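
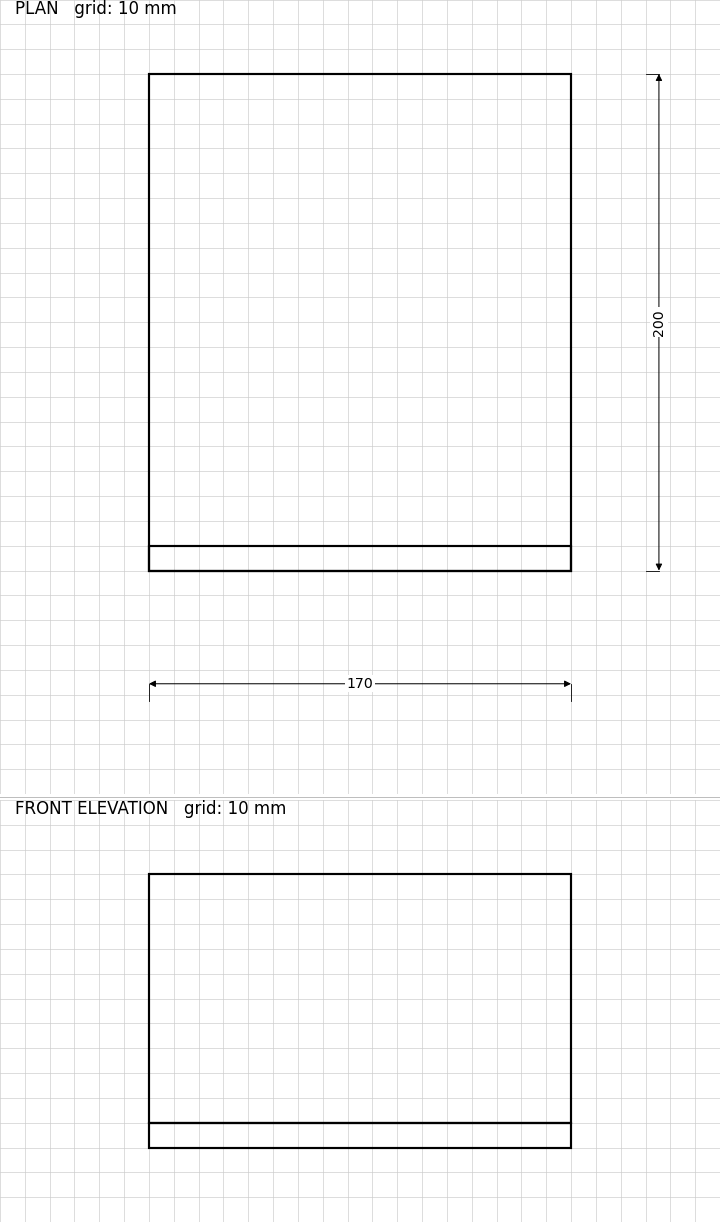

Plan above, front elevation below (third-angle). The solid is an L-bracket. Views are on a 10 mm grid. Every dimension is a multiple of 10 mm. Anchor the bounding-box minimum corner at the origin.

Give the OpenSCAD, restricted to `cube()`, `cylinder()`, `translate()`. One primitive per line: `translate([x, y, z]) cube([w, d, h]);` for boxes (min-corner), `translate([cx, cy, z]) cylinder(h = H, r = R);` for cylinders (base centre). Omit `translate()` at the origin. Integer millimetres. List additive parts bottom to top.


cube([170, 200, 10]);
translate([0, 0, 10]) cube([170, 10, 100]);


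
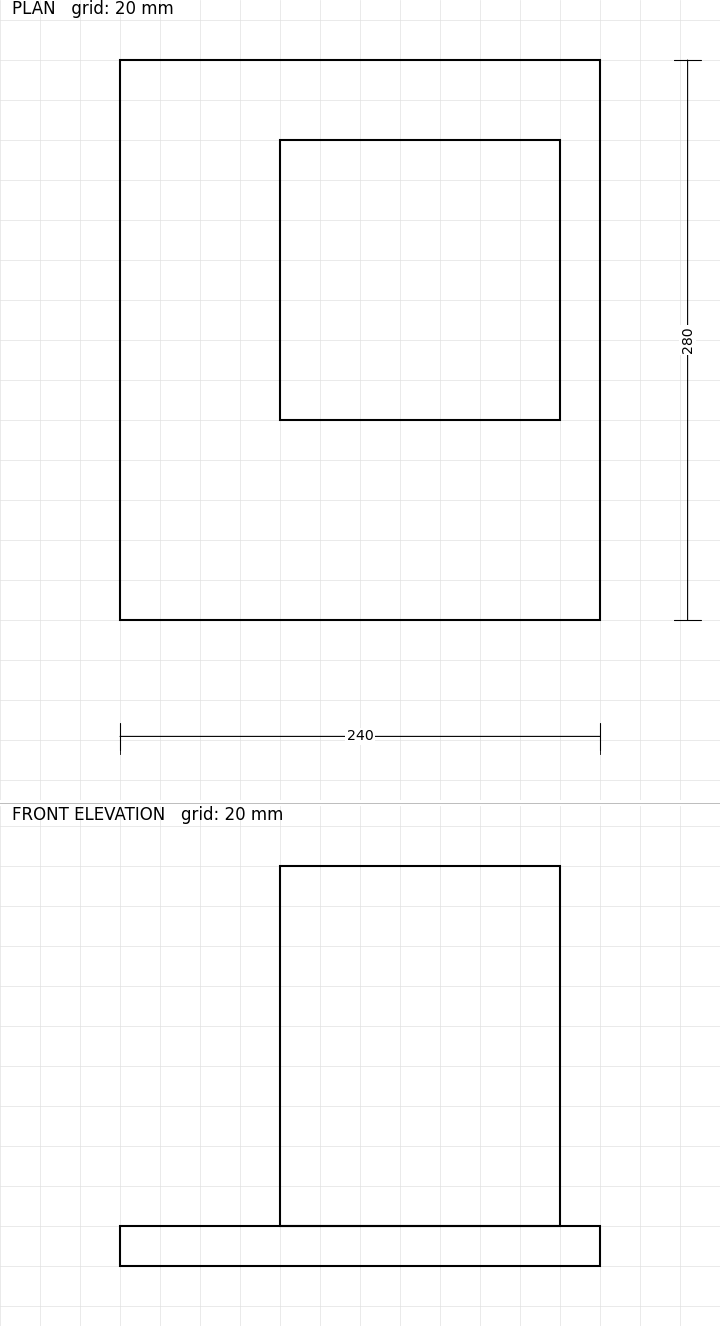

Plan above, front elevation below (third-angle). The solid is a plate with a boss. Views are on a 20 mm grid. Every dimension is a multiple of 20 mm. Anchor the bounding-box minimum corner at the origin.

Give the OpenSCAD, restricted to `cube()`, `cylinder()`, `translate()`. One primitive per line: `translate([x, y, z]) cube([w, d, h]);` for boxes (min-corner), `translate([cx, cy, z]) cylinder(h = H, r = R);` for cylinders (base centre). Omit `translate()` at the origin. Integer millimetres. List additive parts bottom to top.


cube([240, 280, 20]);
translate([80, 100, 20]) cube([140, 140, 180]);


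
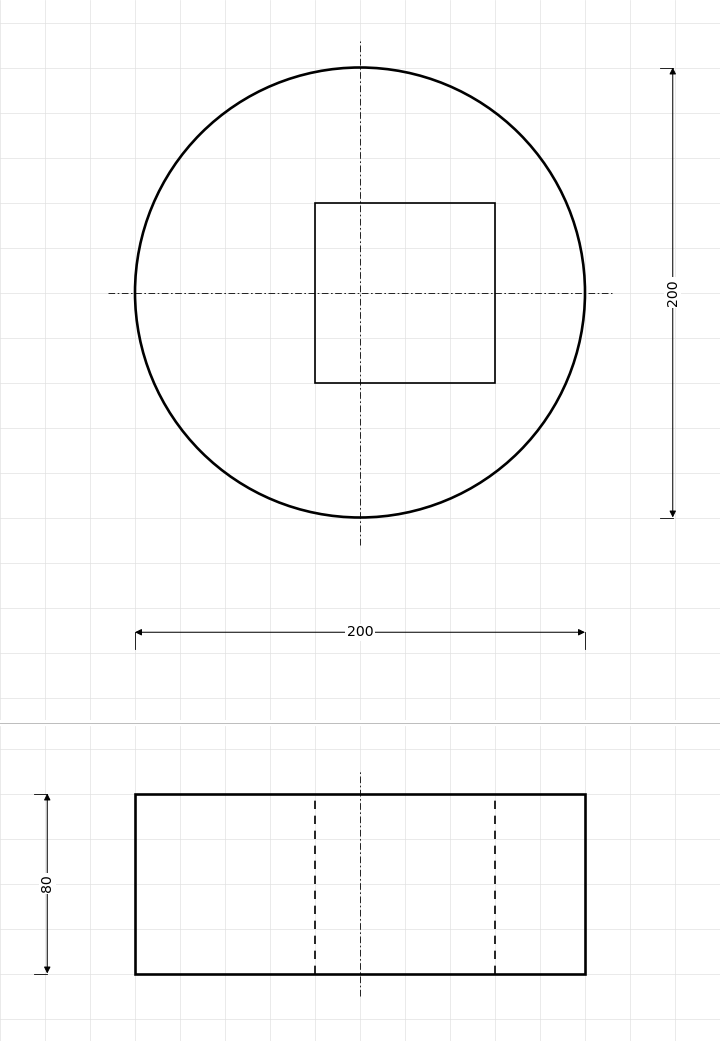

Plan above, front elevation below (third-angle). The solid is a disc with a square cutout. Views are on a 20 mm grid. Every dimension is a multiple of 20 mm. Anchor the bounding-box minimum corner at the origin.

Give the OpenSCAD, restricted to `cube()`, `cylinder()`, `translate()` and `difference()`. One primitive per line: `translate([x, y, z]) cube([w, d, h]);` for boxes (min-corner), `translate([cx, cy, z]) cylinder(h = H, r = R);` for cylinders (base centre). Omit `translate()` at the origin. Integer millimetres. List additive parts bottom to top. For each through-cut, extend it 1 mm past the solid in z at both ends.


difference() {
  translate([100, 100, 0]) cylinder(h = 80, r = 100);
  translate([80, 60, -1]) cube([80, 80, 82]);
}


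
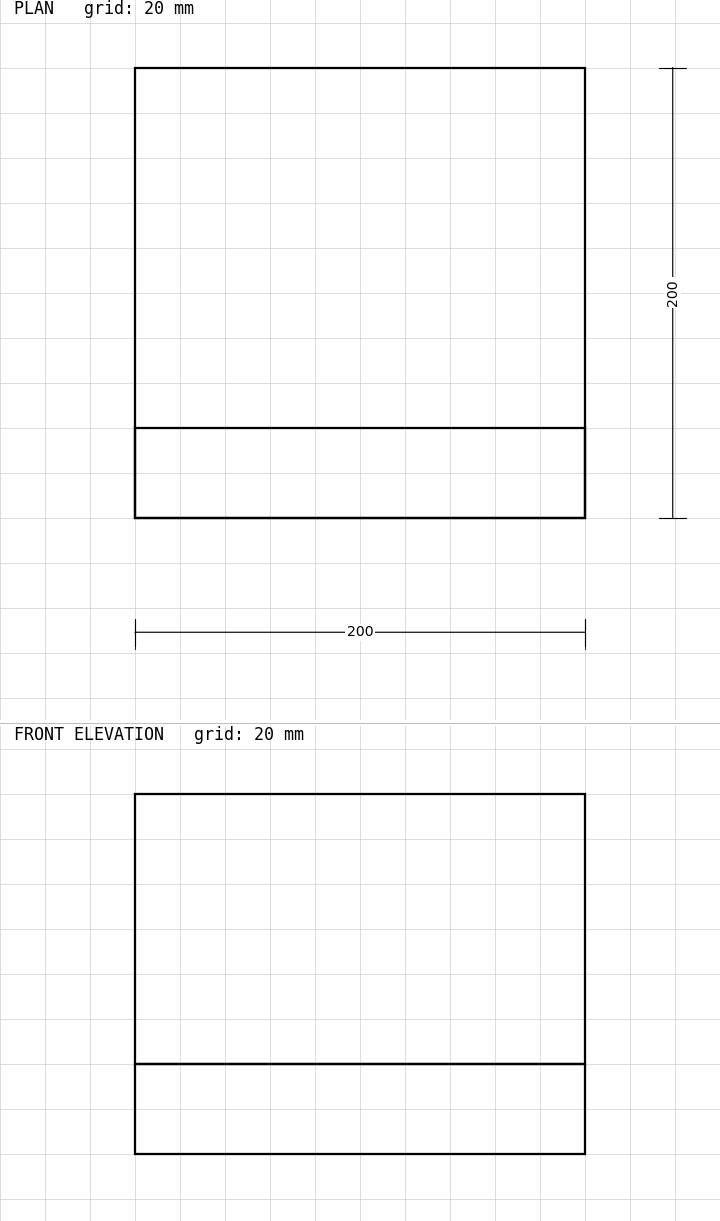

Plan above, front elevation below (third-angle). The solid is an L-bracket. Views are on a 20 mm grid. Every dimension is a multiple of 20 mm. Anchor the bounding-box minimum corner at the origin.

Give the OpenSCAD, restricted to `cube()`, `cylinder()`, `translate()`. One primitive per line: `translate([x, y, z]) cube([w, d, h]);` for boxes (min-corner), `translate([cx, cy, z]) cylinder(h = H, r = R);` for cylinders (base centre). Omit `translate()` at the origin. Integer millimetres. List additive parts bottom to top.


cube([200, 200, 40]);
translate([0, 0, 40]) cube([200, 40, 120]);


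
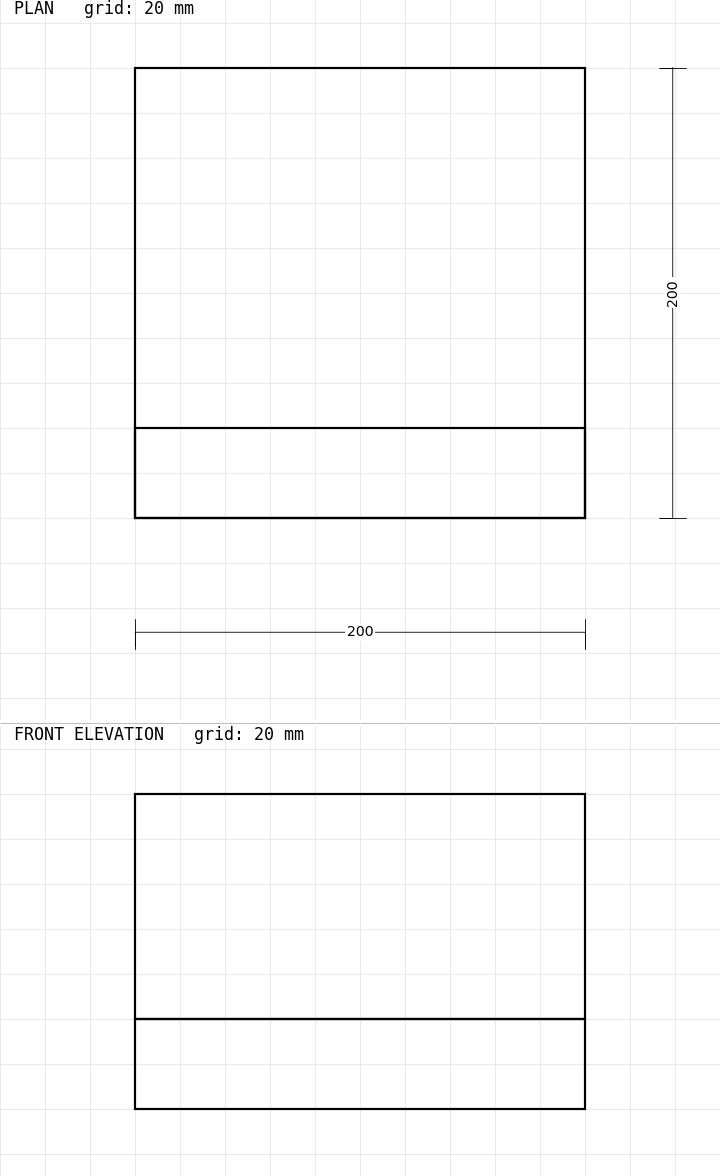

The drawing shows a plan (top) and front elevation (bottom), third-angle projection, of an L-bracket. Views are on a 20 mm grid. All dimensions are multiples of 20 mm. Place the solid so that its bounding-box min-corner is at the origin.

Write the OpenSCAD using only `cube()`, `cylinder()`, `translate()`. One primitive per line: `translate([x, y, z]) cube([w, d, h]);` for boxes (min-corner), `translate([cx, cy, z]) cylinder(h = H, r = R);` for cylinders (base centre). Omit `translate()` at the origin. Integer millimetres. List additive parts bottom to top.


cube([200, 200, 40]);
translate([0, 0, 40]) cube([200, 40, 100]);


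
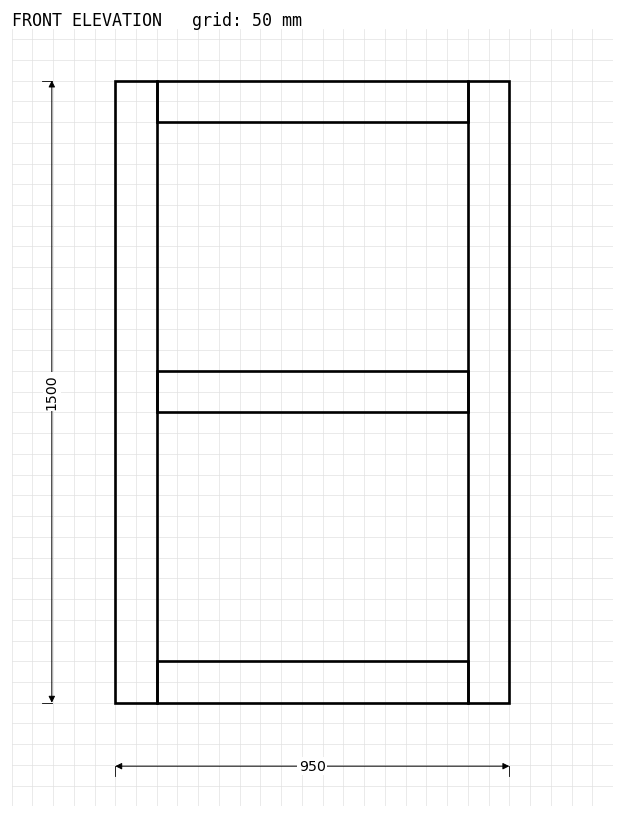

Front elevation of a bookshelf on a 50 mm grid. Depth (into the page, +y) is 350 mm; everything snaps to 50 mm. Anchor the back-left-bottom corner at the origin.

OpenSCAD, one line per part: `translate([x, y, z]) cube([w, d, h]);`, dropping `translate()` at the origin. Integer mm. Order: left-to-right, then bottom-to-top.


cube([100, 350, 1500]);
translate([100, 0, 0]) cube([750, 350, 100]);
translate([100, 0, 700]) cube([750, 350, 100]);
translate([100, 0, 1400]) cube([750, 350, 100]);
translate([850, 0, 0]) cube([100, 350, 1500]);


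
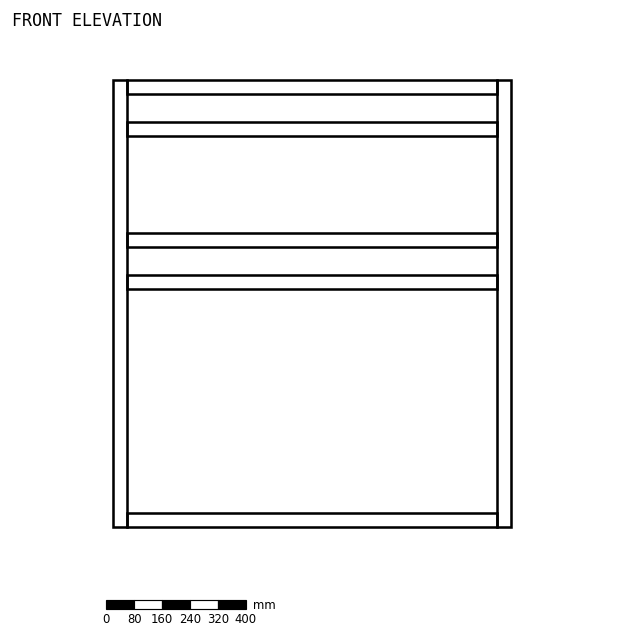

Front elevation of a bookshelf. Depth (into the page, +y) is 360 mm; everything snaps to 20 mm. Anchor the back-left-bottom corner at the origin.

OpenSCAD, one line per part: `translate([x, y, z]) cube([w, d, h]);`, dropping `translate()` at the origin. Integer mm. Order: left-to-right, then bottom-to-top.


cube([40, 360, 1280]);
translate([40, 0, 0]) cube([1060, 360, 40]);
translate([40, 0, 680]) cube([1060, 360, 40]);
translate([40, 0, 800]) cube([1060, 360, 40]);
translate([40, 0, 1120]) cube([1060, 360, 40]);
translate([40, 0, 1240]) cube([1060, 360, 40]);
translate([1100, 0, 0]) cube([40, 360, 1280]);


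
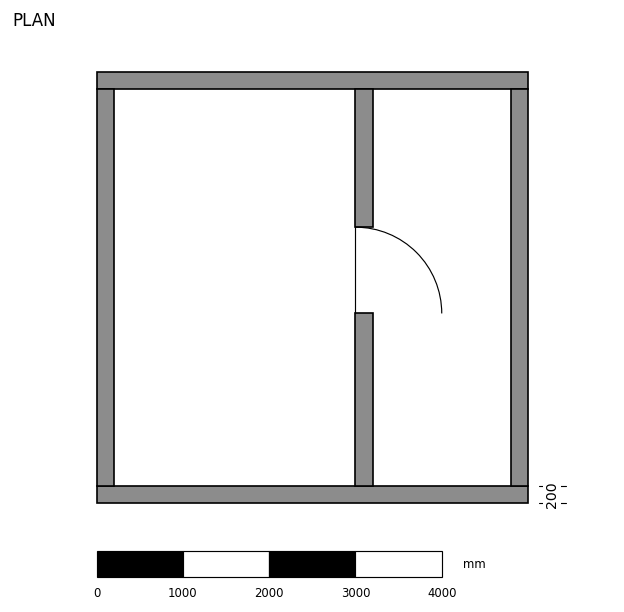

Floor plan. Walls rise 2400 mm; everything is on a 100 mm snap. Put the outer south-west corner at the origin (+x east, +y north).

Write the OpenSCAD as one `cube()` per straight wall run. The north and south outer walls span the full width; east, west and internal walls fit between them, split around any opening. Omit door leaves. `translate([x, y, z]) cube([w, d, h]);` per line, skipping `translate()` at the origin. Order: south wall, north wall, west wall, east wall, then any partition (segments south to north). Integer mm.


cube([5000, 200, 2400]);
translate([0, 4800, 0]) cube([5000, 200, 2400]);
translate([0, 200, 0]) cube([200, 4600, 2400]);
translate([4800, 200, 0]) cube([200, 4600, 2400]);
translate([3000, 200, 0]) cube([200, 2000, 2400]);
translate([3000, 3200, 0]) cube([200, 1600, 2400]);


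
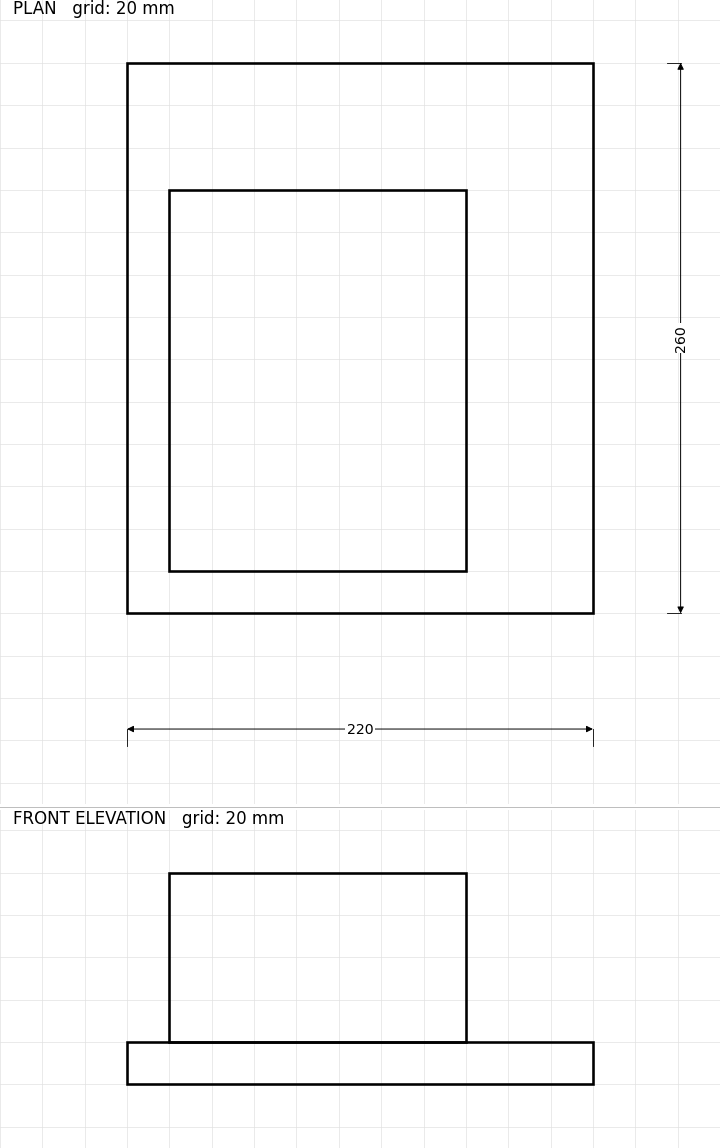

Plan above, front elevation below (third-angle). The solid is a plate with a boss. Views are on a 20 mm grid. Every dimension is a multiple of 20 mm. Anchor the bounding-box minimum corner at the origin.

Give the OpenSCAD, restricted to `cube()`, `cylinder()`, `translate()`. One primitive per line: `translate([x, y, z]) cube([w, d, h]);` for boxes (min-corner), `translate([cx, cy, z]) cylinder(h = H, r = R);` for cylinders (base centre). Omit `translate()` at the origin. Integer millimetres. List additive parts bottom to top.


cube([220, 260, 20]);
translate([20, 20, 20]) cube([140, 180, 80]);


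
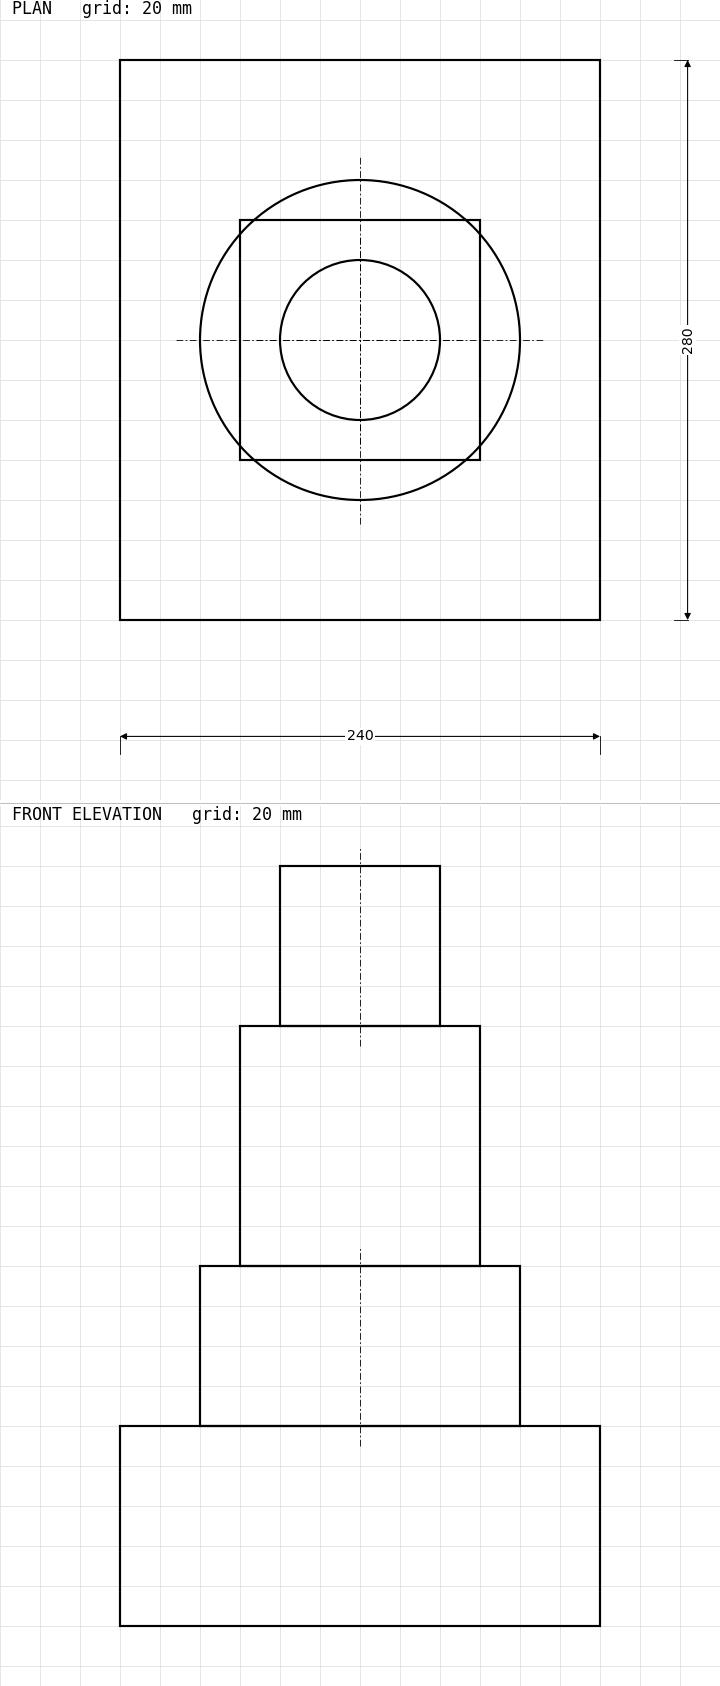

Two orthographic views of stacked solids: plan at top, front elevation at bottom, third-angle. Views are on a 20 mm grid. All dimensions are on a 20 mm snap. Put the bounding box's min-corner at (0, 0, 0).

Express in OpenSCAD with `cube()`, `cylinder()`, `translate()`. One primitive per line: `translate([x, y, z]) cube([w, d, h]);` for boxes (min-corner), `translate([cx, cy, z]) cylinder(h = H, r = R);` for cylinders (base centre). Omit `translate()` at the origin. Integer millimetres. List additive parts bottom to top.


cube([240, 280, 100]);
translate([120, 140, 100]) cylinder(h = 80, r = 80);
translate([60, 80, 180]) cube([120, 120, 120]);
translate([120, 140, 300]) cylinder(h = 80, r = 40);


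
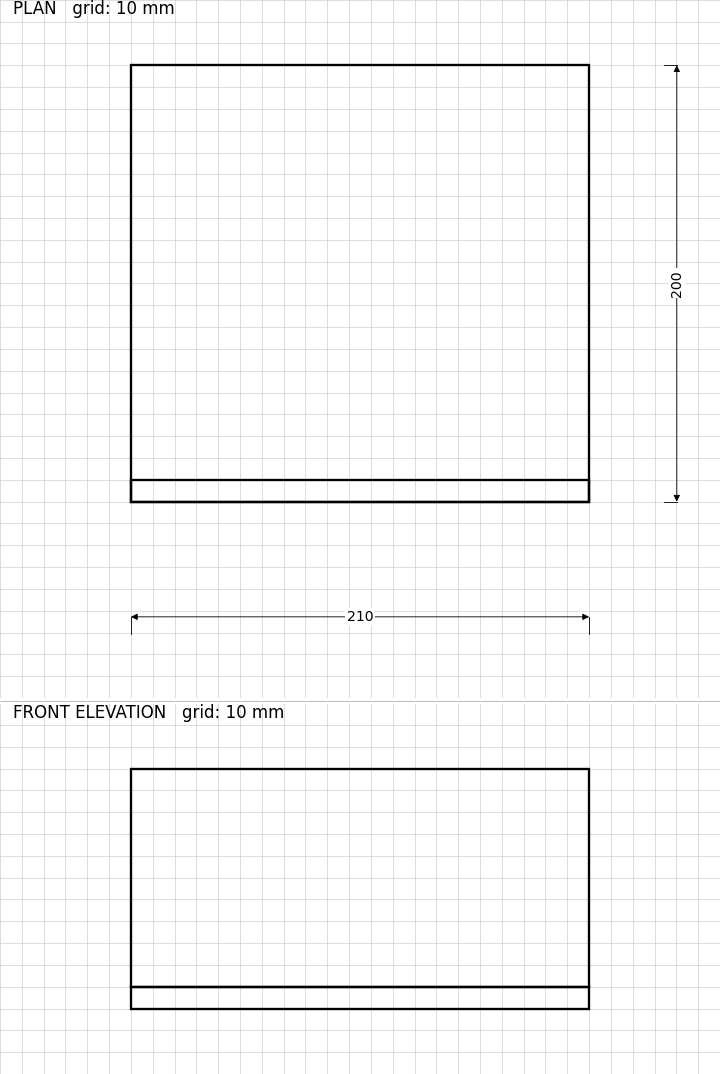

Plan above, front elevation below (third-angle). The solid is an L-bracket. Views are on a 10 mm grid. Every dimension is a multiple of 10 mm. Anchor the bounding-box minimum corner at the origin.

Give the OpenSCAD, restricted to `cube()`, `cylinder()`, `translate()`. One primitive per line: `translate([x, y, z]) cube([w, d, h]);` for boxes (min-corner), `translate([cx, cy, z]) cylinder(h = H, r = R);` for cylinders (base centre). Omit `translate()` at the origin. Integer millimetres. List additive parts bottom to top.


cube([210, 200, 10]);
translate([0, 0, 10]) cube([210, 10, 100]);


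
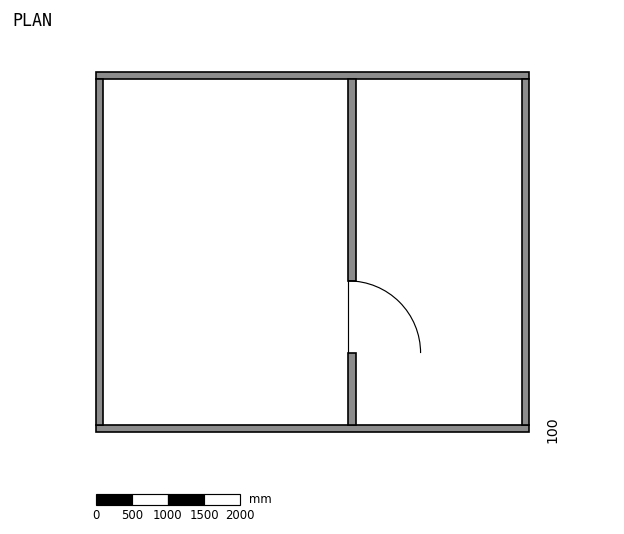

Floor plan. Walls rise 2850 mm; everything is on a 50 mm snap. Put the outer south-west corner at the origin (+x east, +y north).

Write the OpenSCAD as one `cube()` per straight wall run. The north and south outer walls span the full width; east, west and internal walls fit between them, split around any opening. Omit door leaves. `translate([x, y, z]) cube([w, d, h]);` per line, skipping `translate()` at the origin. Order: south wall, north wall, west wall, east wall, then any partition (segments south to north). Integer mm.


cube([6000, 100, 2850]);
translate([0, 4900, 0]) cube([6000, 100, 2850]);
translate([0, 100, 0]) cube([100, 4800, 2850]);
translate([5900, 100, 0]) cube([100, 4800, 2850]);
translate([3500, 100, 0]) cube([100, 1000, 2850]);
translate([3500, 2100, 0]) cube([100, 2800, 2850]);


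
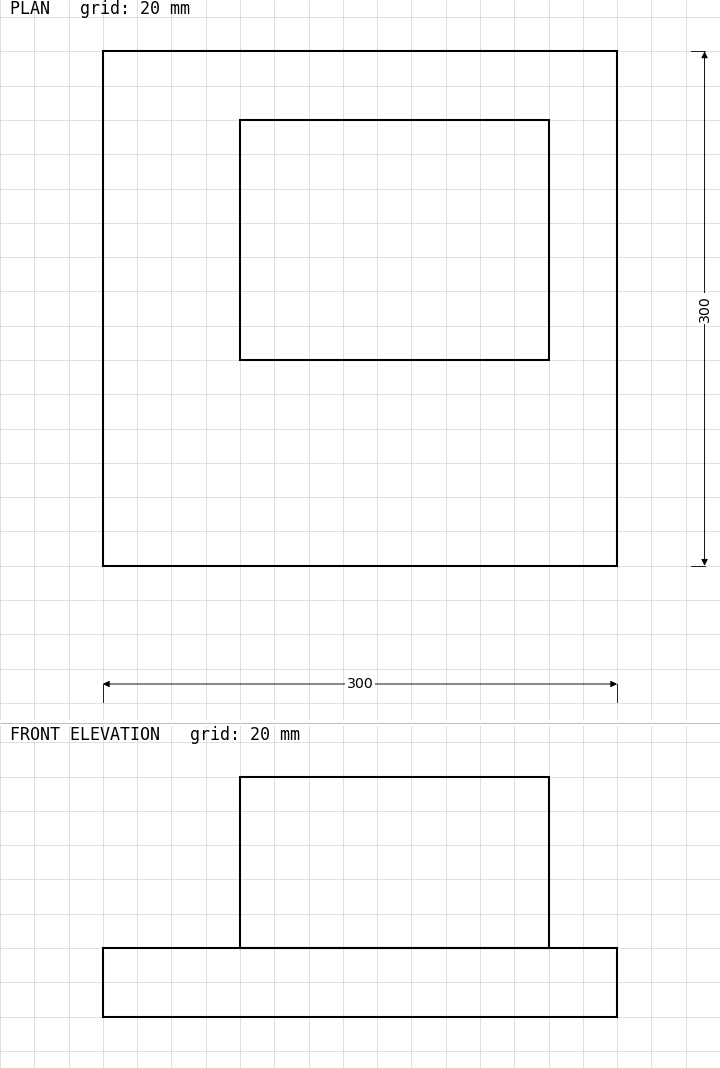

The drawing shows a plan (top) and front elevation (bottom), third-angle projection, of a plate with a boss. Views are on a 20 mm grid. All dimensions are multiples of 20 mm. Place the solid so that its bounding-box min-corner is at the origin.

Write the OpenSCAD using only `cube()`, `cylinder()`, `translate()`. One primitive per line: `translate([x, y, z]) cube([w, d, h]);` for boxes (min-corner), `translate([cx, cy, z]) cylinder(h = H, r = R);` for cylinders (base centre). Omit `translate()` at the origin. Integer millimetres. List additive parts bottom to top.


cube([300, 300, 40]);
translate([80, 120, 40]) cube([180, 140, 100]);


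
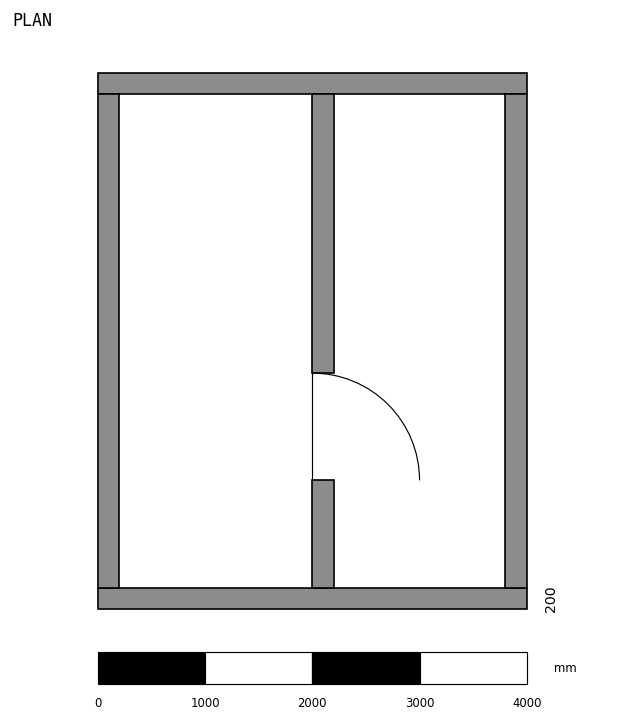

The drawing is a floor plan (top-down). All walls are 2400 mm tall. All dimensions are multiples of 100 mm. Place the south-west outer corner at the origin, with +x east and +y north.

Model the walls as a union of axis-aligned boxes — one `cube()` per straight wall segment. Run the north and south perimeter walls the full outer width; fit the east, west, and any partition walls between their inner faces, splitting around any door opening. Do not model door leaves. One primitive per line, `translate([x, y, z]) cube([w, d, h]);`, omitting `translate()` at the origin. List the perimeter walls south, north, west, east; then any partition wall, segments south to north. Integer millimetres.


cube([4000, 200, 2400]);
translate([0, 4800, 0]) cube([4000, 200, 2400]);
translate([0, 200, 0]) cube([200, 4600, 2400]);
translate([3800, 200, 0]) cube([200, 4600, 2400]);
translate([2000, 200, 0]) cube([200, 1000, 2400]);
translate([2000, 2200, 0]) cube([200, 2600, 2400]);


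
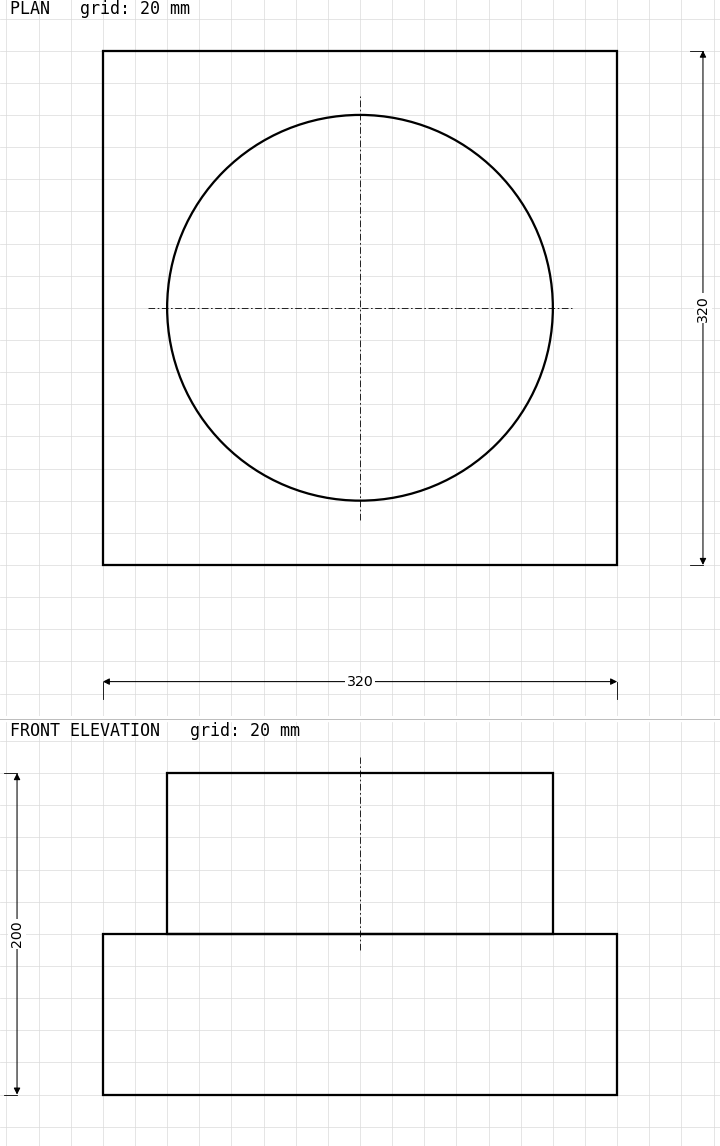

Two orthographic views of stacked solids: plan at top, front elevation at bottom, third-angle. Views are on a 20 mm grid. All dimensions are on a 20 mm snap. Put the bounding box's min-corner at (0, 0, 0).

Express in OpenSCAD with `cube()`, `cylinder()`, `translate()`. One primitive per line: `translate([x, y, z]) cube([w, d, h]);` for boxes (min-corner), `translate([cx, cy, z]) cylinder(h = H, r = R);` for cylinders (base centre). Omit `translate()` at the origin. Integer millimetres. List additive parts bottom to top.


cube([320, 320, 100]);
translate([160, 160, 100]) cylinder(h = 100, r = 120);


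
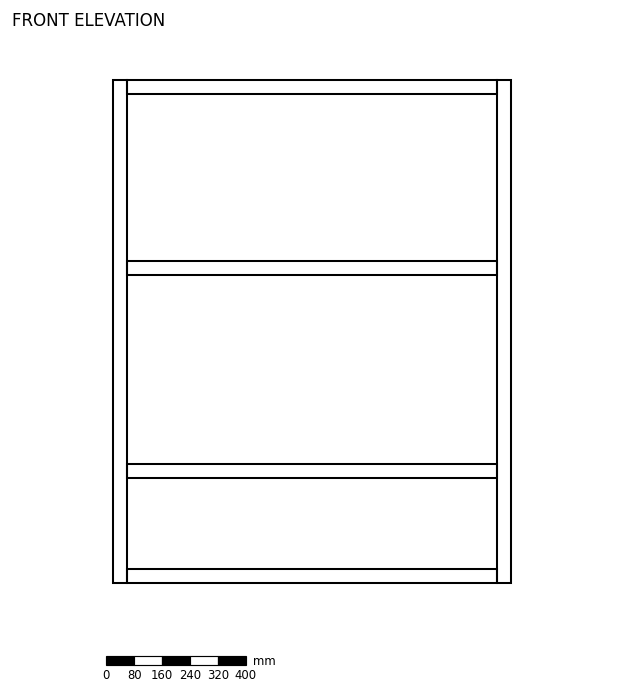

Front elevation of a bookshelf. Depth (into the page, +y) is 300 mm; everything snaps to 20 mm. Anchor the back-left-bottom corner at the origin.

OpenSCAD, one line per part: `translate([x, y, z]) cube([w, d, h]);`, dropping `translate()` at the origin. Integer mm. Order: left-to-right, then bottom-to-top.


cube([40, 300, 1440]);
translate([40, 0, 0]) cube([1060, 300, 40]);
translate([40, 0, 300]) cube([1060, 300, 40]);
translate([40, 0, 880]) cube([1060, 300, 40]);
translate([40, 0, 1400]) cube([1060, 300, 40]);
translate([1100, 0, 0]) cube([40, 300, 1440]);


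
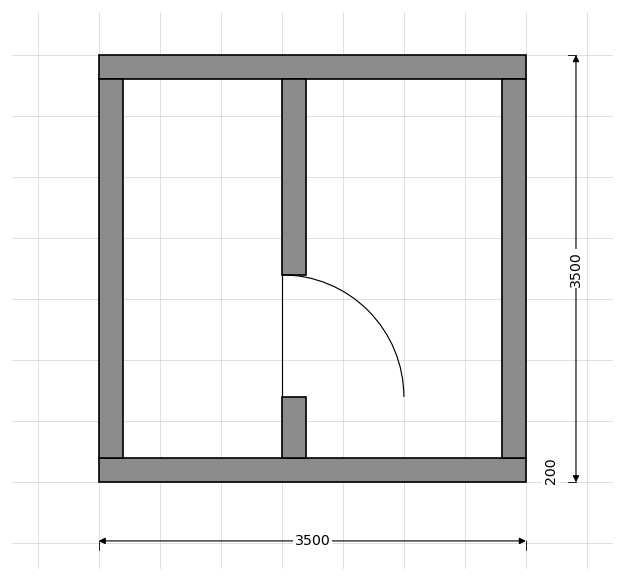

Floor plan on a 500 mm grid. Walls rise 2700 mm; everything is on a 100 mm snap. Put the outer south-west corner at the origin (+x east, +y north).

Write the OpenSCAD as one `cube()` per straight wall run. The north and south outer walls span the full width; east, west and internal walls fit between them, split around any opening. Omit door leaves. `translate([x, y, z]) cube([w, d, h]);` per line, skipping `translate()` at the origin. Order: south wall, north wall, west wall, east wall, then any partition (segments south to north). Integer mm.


cube([3500, 200, 2700]);
translate([0, 3300, 0]) cube([3500, 200, 2700]);
translate([0, 200, 0]) cube([200, 3100, 2700]);
translate([3300, 200, 0]) cube([200, 3100, 2700]);
translate([1500, 200, 0]) cube([200, 500, 2700]);
translate([1500, 1700, 0]) cube([200, 1600, 2700]);


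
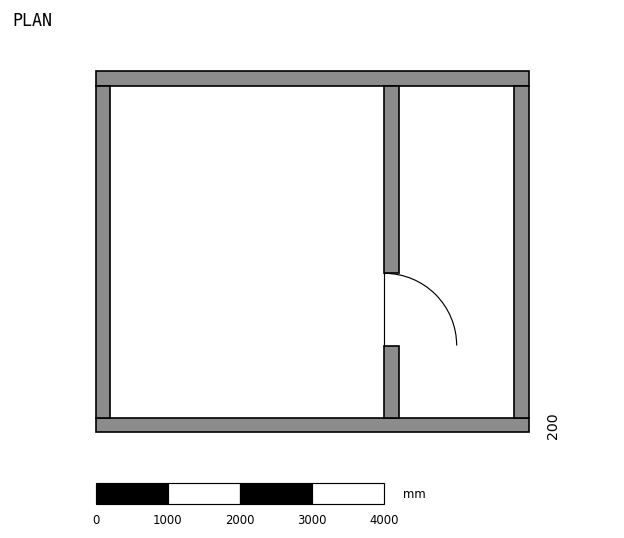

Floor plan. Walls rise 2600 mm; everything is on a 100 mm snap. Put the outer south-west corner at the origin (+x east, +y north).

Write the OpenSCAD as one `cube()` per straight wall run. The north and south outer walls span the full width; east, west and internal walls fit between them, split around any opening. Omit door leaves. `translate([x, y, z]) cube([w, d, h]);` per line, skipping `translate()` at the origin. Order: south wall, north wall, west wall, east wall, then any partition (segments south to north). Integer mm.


cube([6000, 200, 2600]);
translate([0, 4800, 0]) cube([6000, 200, 2600]);
translate([0, 200, 0]) cube([200, 4600, 2600]);
translate([5800, 200, 0]) cube([200, 4600, 2600]);
translate([4000, 200, 0]) cube([200, 1000, 2600]);
translate([4000, 2200, 0]) cube([200, 2600, 2600]);


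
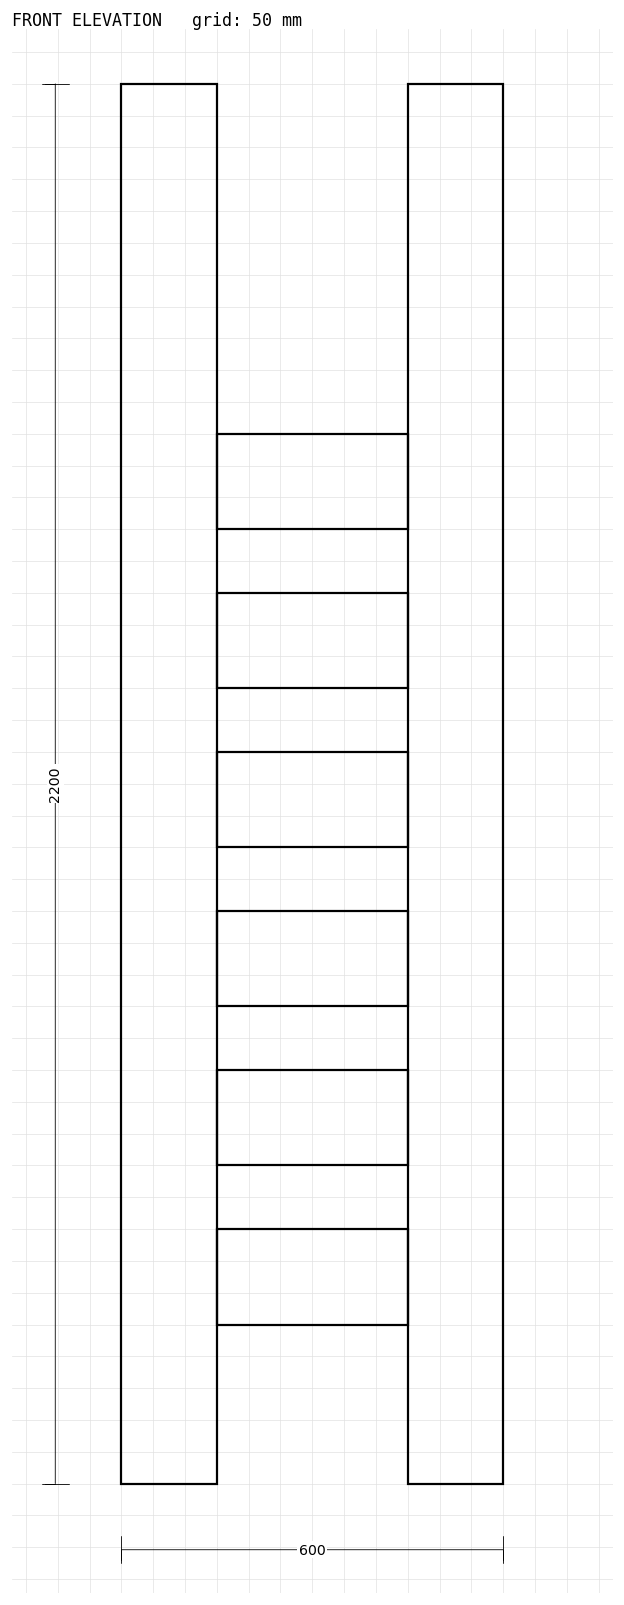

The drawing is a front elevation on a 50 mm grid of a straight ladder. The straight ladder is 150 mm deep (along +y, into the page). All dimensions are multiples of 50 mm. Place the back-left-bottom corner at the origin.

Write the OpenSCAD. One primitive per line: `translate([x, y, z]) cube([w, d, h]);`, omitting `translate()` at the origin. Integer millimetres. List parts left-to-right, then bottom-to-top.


cube([150, 150, 2200]);
translate([150, 0, 250]) cube([300, 150, 150]);
translate([150, 0, 500]) cube([300, 150, 150]);
translate([150, 0, 750]) cube([300, 150, 150]);
translate([150, 0, 1000]) cube([300, 150, 150]);
translate([150, 0, 1250]) cube([300, 150, 150]);
translate([150, 0, 1500]) cube([300, 150, 150]);
translate([450, 0, 0]) cube([150, 150, 2200]);


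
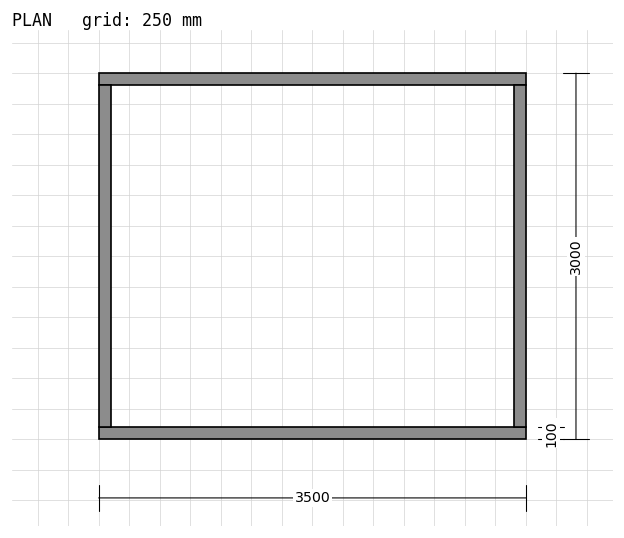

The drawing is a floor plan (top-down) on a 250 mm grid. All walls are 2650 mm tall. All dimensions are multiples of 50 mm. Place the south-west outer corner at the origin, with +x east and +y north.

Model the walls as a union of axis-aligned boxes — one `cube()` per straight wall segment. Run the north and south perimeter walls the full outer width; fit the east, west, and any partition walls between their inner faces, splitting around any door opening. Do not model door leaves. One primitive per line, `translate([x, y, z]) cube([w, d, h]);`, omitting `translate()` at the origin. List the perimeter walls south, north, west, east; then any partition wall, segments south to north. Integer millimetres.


cube([3500, 100, 2650]);
translate([0, 2900, 0]) cube([3500, 100, 2650]);
translate([0, 100, 0]) cube([100, 2800, 2650]);
translate([3400, 100, 0]) cube([100, 2800, 2650]);


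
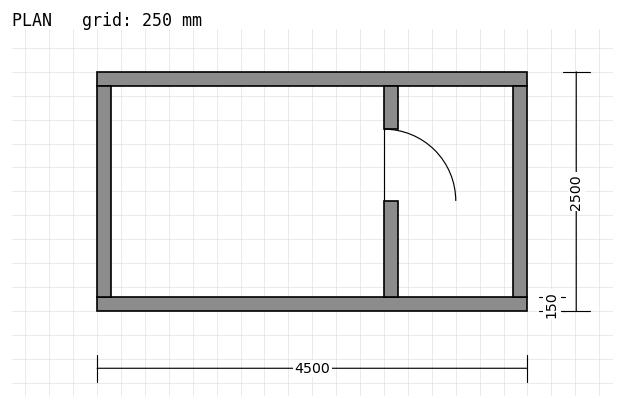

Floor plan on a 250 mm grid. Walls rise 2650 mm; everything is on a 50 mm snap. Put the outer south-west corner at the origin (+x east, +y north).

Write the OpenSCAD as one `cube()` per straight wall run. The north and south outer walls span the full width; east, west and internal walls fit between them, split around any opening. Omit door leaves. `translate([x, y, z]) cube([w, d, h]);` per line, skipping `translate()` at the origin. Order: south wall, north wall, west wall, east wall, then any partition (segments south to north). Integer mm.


cube([4500, 150, 2650]);
translate([0, 2350, 0]) cube([4500, 150, 2650]);
translate([0, 150, 0]) cube([150, 2200, 2650]);
translate([4350, 150, 0]) cube([150, 2200, 2650]);
translate([3000, 150, 0]) cube([150, 1000, 2650]);
translate([3000, 1900, 0]) cube([150, 450, 2650]);


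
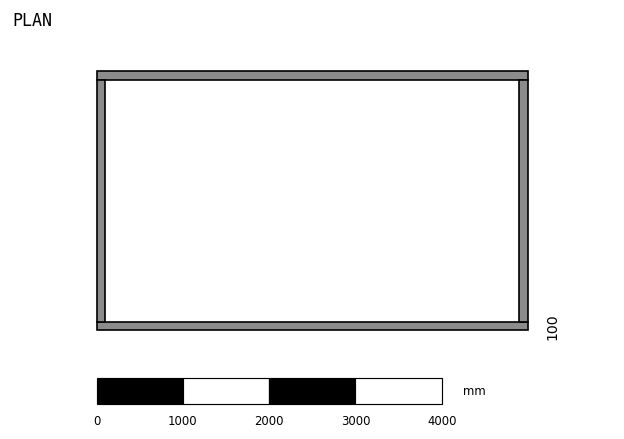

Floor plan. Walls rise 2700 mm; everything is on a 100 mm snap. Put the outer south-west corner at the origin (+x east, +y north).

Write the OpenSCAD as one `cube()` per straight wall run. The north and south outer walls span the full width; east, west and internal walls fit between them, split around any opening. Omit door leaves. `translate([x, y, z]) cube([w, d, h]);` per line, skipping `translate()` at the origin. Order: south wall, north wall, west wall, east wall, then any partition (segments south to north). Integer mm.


cube([5000, 100, 2700]);
translate([0, 2900, 0]) cube([5000, 100, 2700]);
translate([0, 100, 0]) cube([100, 2800, 2700]);
translate([4900, 100, 0]) cube([100, 2800, 2700]);


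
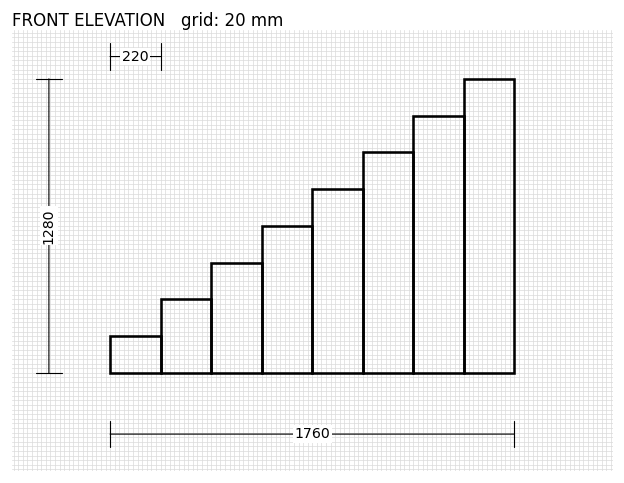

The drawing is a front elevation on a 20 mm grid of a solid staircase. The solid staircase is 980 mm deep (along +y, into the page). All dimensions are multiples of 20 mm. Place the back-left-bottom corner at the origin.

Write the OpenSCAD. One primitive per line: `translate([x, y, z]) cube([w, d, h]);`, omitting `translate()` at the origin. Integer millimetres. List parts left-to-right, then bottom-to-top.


cube([220, 980, 160]);
translate([220, 0, 0]) cube([220, 980, 320]);
translate([440, 0, 0]) cube([220, 980, 480]);
translate([660, 0, 0]) cube([220, 980, 640]);
translate([880, 0, 0]) cube([220, 980, 800]);
translate([1100, 0, 0]) cube([220, 980, 960]);
translate([1320, 0, 0]) cube([220, 980, 1120]);
translate([1540, 0, 0]) cube([220, 980, 1280]);


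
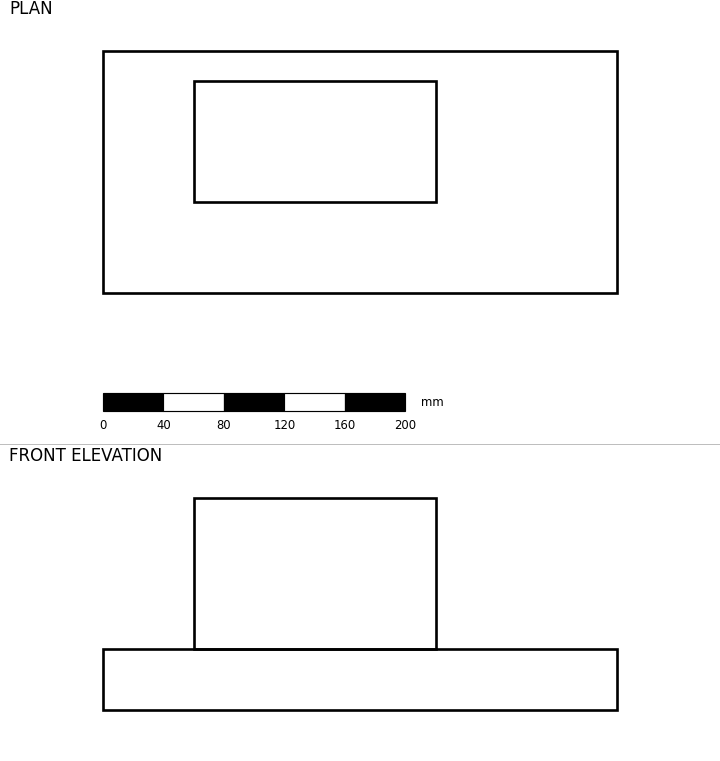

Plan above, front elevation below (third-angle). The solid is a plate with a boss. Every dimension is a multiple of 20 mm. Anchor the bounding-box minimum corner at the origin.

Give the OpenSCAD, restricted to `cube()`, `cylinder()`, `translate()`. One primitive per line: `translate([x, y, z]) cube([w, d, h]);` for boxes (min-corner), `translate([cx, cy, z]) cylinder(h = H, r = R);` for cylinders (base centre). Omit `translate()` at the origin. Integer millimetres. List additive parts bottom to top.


cube([340, 160, 40]);
translate([60, 60, 40]) cube([160, 80, 100]);


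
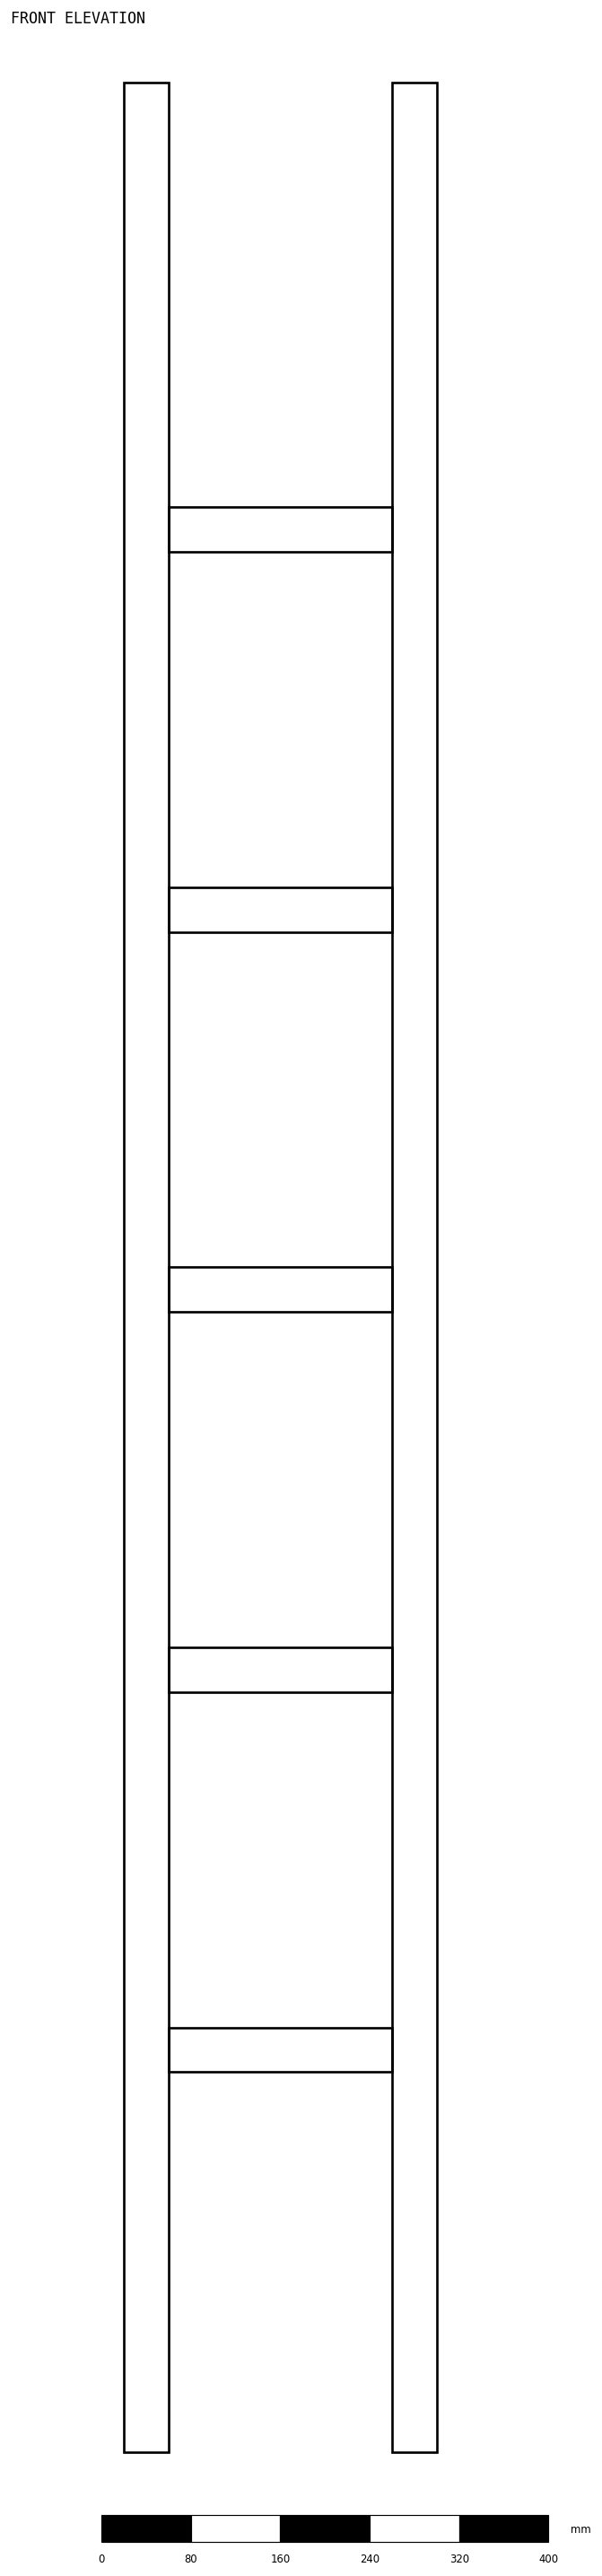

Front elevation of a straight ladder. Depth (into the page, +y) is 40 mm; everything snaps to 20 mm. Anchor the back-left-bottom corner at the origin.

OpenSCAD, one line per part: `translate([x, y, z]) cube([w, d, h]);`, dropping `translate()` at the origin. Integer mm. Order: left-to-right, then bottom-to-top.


cube([40, 40, 2120]);
translate([40, 0, 340]) cube([200, 40, 40]);
translate([40, 0, 680]) cube([200, 40, 40]);
translate([40, 0, 1020]) cube([200, 40, 40]);
translate([40, 0, 1360]) cube([200, 40, 40]);
translate([40, 0, 1700]) cube([200, 40, 40]);
translate([240, 0, 0]) cube([40, 40, 2120]);


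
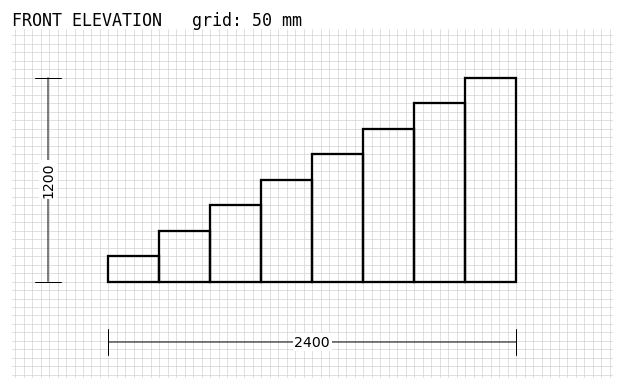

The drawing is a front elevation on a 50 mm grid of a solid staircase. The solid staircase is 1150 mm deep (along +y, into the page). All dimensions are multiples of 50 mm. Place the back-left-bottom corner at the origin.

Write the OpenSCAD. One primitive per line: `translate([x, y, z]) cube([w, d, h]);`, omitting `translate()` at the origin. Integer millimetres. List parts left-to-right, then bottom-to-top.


cube([300, 1150, 150]);
translate([300, 0, 0]) cube([300, 1150, 300]);
translate([600, 0, 0]) cube([300, 1150, 450]);
translate([900, 0, 0]) cube([300, 1150, 600]);
translate([1200, 0, 0]) cube([300, 1150, 750]);
translate([1500, 0, 0]) cube([300, 1150, 900]);
translate([1800, 0, 0]) cube([300, 1150, 1050]);
translate([2100, 0, 0]) cube([300, 1150, 1200]);


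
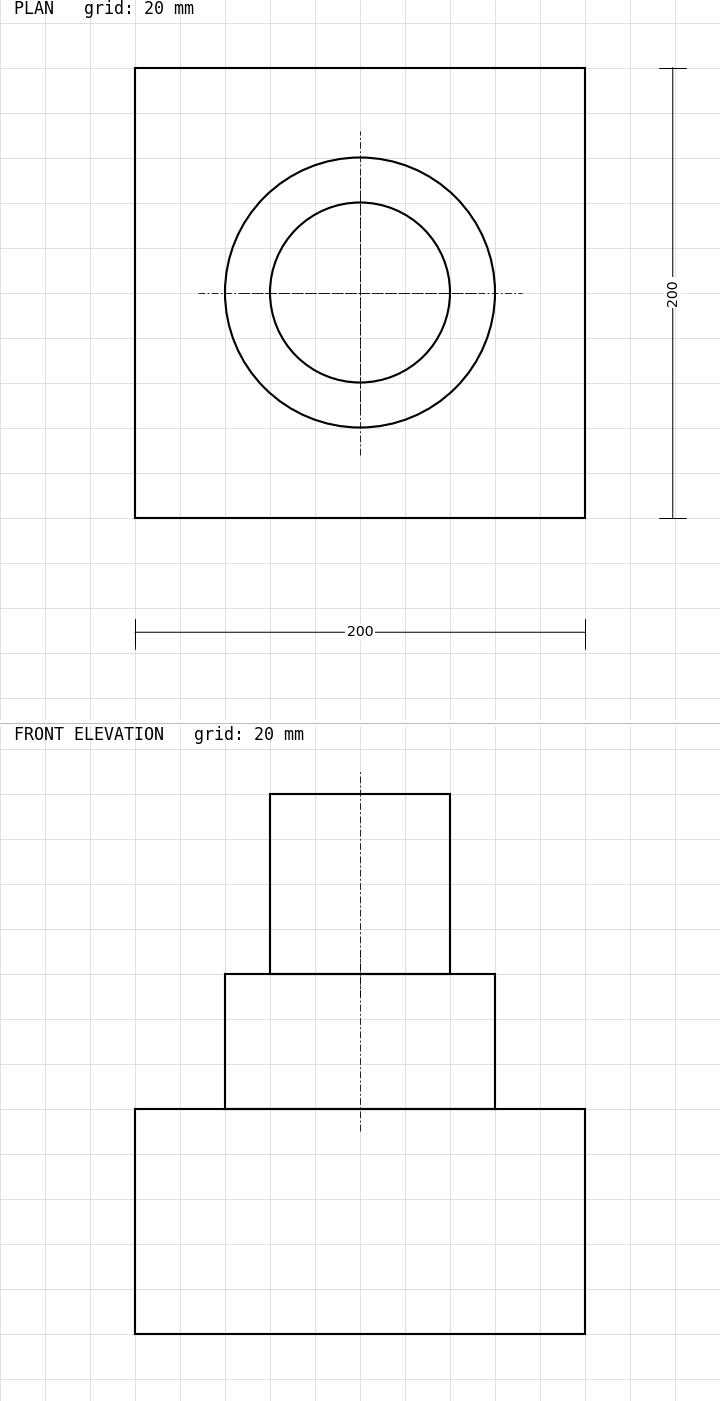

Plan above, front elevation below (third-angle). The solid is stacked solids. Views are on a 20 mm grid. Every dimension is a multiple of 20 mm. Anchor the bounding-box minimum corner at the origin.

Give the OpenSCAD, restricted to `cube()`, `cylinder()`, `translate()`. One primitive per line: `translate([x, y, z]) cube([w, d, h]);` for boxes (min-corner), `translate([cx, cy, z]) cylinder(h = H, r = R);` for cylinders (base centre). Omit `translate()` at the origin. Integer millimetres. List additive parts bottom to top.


cube([200, 200, 100]);
translate([100, 100, 100]) cylinder(h = 60, r = 60);
translate([100, 100, 160]) cylinder(h = 80, r = 40);


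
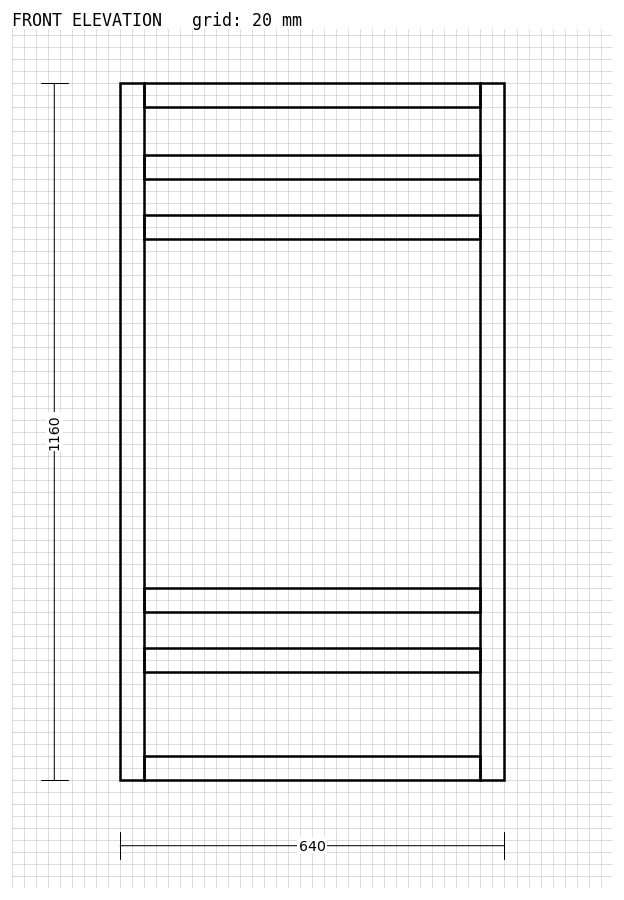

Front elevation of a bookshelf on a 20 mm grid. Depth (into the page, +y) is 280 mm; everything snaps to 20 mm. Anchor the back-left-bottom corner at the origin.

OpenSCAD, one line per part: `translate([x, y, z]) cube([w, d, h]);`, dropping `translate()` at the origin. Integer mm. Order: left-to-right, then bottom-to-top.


cube([40, 280, 1160]);
translate([40, 0, 0]) cube([560, 280, 40]);
translate([40, 0, 180]) cube([560, 280, 40]);
translate([40, 0, 280]) cube([560, 280, 40]);
translate([40, 0, 900]) cube([560, 280, 40]);
translate([40, 0, 1000]) cube([560, 280, 40]);
translate([40, 0, 1120]) cube([560, 280, 40]);
translate([600, 0, 0]) cube([40, 280, 1160]);


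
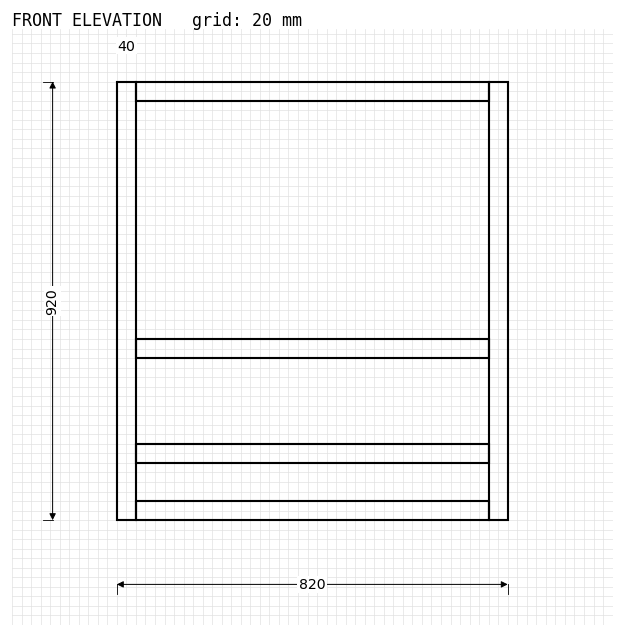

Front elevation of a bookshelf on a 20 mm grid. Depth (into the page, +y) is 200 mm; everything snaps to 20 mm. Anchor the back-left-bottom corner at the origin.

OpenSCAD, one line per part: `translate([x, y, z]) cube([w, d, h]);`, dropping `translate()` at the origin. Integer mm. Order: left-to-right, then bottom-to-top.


cube([40, 200, 920]);
translate([40, 0, 0]) cube([740, 200, 40]);
translate([40, 0, 120]) cube([740, 200, 40]);
translate([40, 0, 340]) cube([740, 200, 40]);
translate([40, 0, 880]) cube([740, 200, 40]);
translate([780, 0, 0]) cube([40, 200, 920]);


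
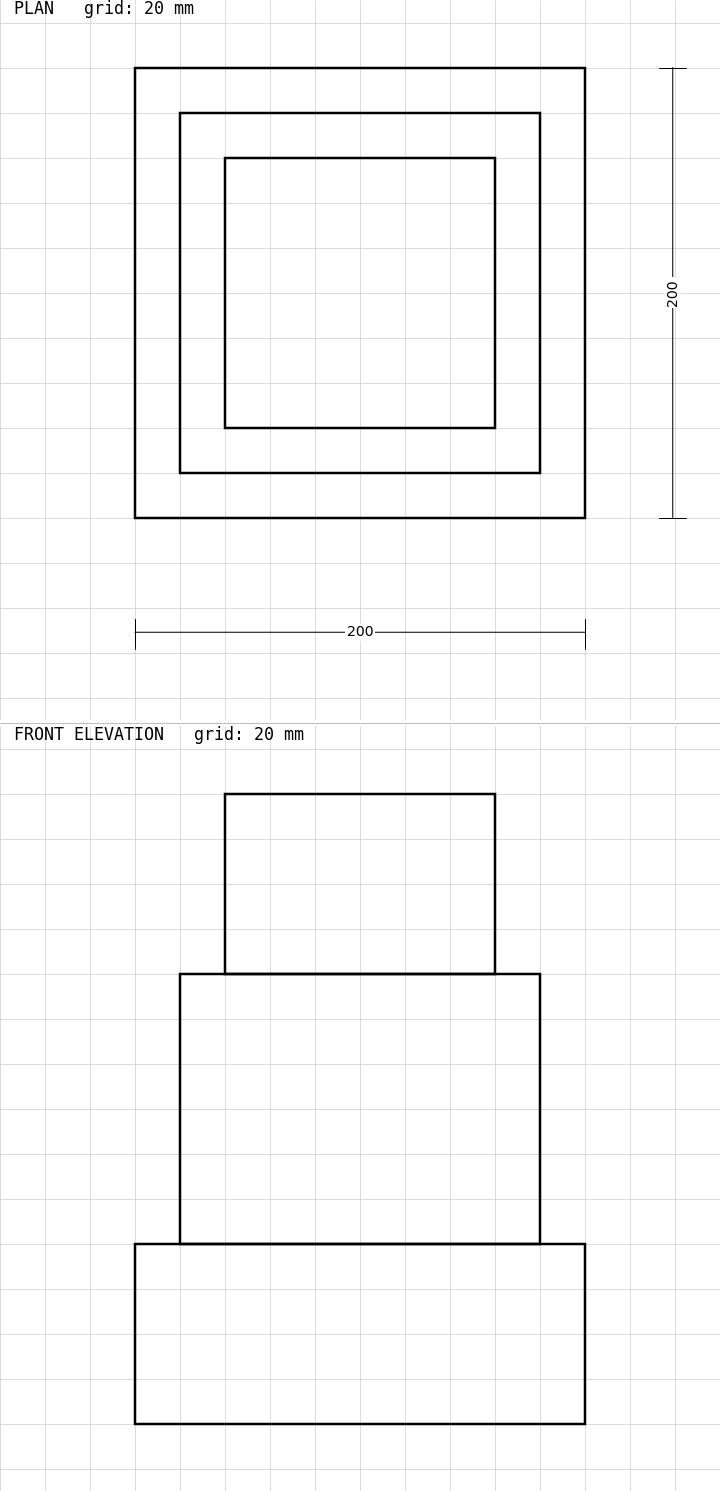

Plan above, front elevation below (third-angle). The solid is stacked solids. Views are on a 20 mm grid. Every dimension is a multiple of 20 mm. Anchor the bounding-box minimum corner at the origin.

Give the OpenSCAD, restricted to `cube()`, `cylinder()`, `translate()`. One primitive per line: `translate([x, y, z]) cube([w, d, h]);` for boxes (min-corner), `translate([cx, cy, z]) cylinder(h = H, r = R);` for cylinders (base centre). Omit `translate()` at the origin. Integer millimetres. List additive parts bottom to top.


cube([200, 200, 80]);
translate([20, 20, 80]) cube([160, 160, 120]);
translate([40, 40, 200]) cube([120, 120, 80]);


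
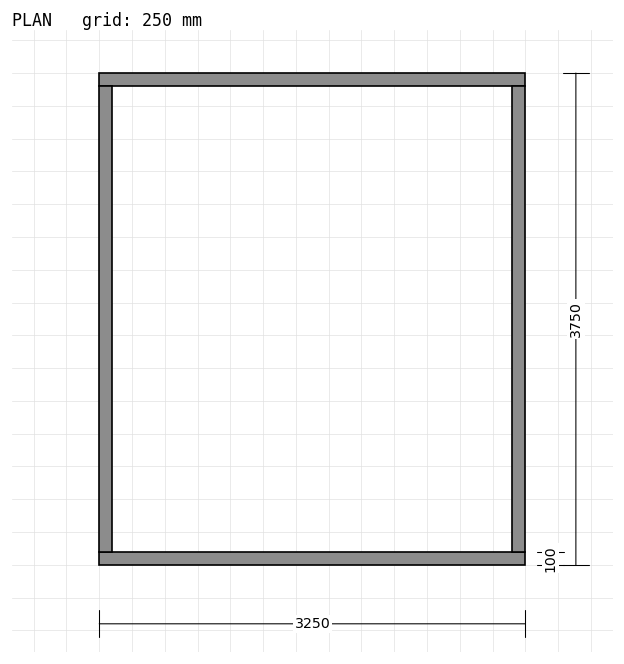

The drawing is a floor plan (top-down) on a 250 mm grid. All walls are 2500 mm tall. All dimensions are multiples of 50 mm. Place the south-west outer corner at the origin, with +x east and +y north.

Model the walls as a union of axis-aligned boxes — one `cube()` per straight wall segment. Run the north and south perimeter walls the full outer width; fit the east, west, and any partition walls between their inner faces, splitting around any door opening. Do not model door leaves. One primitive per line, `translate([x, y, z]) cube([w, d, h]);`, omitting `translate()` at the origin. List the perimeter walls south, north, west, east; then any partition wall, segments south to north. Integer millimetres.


cube([3250, 100, 2500]);
translate([0, 3650, 0]) cube([3250, 100, 2500]);
translate([0, 100, 0]) cube([100, 3550, 2500]);
translate([3150, 100, 0]) cube([100, 3550, 2500]);


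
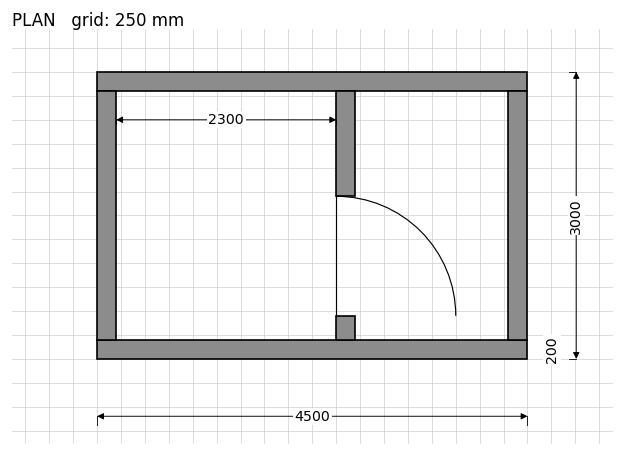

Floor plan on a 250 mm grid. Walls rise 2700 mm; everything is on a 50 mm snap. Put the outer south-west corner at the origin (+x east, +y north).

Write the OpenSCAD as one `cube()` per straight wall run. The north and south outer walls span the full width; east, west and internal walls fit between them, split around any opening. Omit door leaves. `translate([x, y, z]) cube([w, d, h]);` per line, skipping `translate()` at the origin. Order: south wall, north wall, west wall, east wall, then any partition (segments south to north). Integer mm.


cube([4500, 200, 2700]);
translate([0, 2800, 0]) cube([4500, 200, 2700]);
translate([0, 200, 0]) cube([200, 2600, 2700]);
translate([4300, 200, 0]) cube([200, 2600, 2700]);
translate([2500, 200, 0]) cube([200, 250, 2700]);
translate([2500, 1700, 0]) cube([200, 1100, 2700]);


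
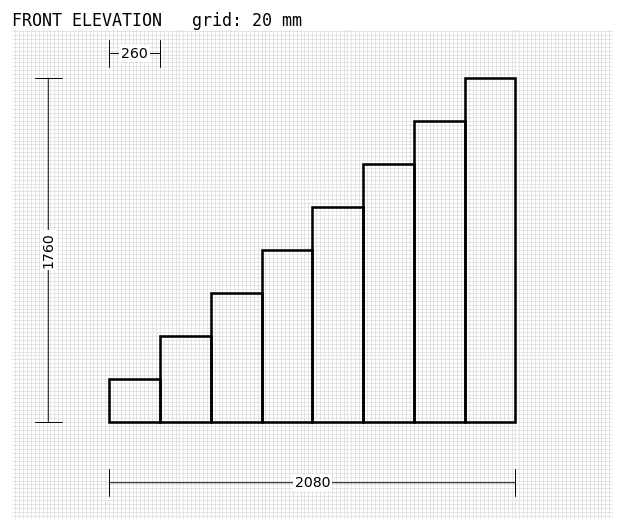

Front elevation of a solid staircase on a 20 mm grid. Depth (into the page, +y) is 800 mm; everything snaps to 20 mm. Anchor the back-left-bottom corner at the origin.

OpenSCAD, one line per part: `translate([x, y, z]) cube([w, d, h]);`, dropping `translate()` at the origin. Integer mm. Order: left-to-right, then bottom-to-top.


cube([260, 800, 220]);
translate([260, 0, 0]) cube([260, 800, 440]);
translate([520, 0, 0]) cube([260, 800, 660]);
translate([780, 0, 0]) cube([260, 800, 880]);
translate([1040, 0, 0]) cube([260, 800, 1100]);
translate([1300, 0, 0]) cube([260, 800, 1320]);
translate([1560, 0, 0]) cube([260, 800, 1540]);
translate([1820, 0, 0]) cube([260, 800, 1760]);


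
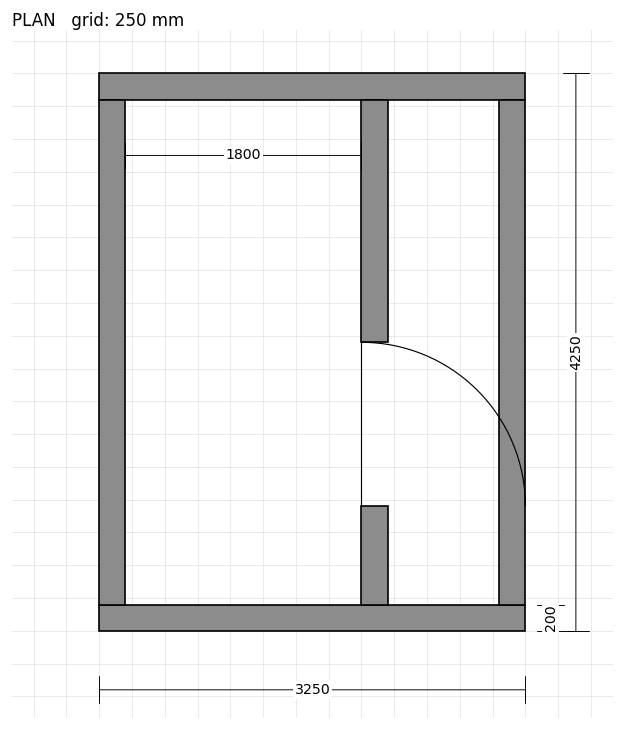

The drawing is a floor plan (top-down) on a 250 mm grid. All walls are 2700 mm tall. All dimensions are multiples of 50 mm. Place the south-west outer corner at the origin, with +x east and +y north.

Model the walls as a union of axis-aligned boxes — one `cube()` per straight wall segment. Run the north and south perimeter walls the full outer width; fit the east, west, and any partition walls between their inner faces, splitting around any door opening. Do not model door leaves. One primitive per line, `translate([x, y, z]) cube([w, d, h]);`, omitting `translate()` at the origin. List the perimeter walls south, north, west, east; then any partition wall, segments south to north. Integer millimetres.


cube([3250, 200, 2700]);
translate([0, 4050, 0]) cube([3250, 200, 2700]);
translate([0, 200, 0]) cube([200, 3850, 2700]);
translate([3050, 200, 0]) cube([200, 3850, 2700]);
translate([2000, 200, 0]) cube([200, 750, 2700]);
translate([2000, 2200, 0]) cube([200, 1850, 2700]);


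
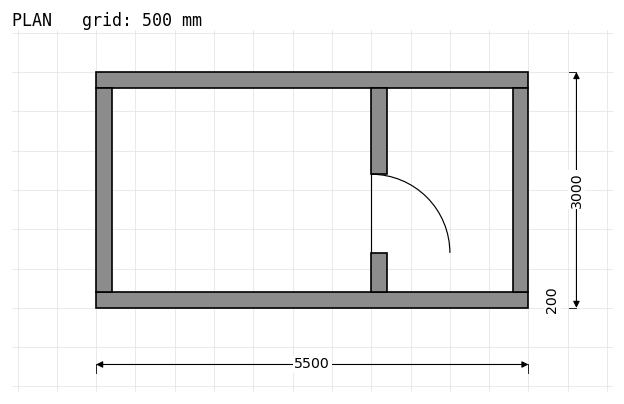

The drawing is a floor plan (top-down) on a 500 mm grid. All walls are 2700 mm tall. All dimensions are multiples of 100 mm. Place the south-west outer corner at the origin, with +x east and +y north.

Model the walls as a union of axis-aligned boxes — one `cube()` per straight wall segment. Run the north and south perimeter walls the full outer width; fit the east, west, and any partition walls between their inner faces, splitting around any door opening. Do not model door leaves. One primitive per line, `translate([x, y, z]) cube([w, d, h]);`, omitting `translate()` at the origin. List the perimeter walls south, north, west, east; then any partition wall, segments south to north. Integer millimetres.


cube([5500, 200, 2700]);
translate([0, 2800, 0]) cube([5500, 200, 2700]);
translate([0, 200, 0]) cube([200, 2600, 2700]);
translate([5300, 200, 0]) cube([200, 2600, 2700]);
translate([3500, 200, 0]) cube([200, 500, 2700]);
translate([3500, 1700, 0]) cube([200, 1100, 2700]);


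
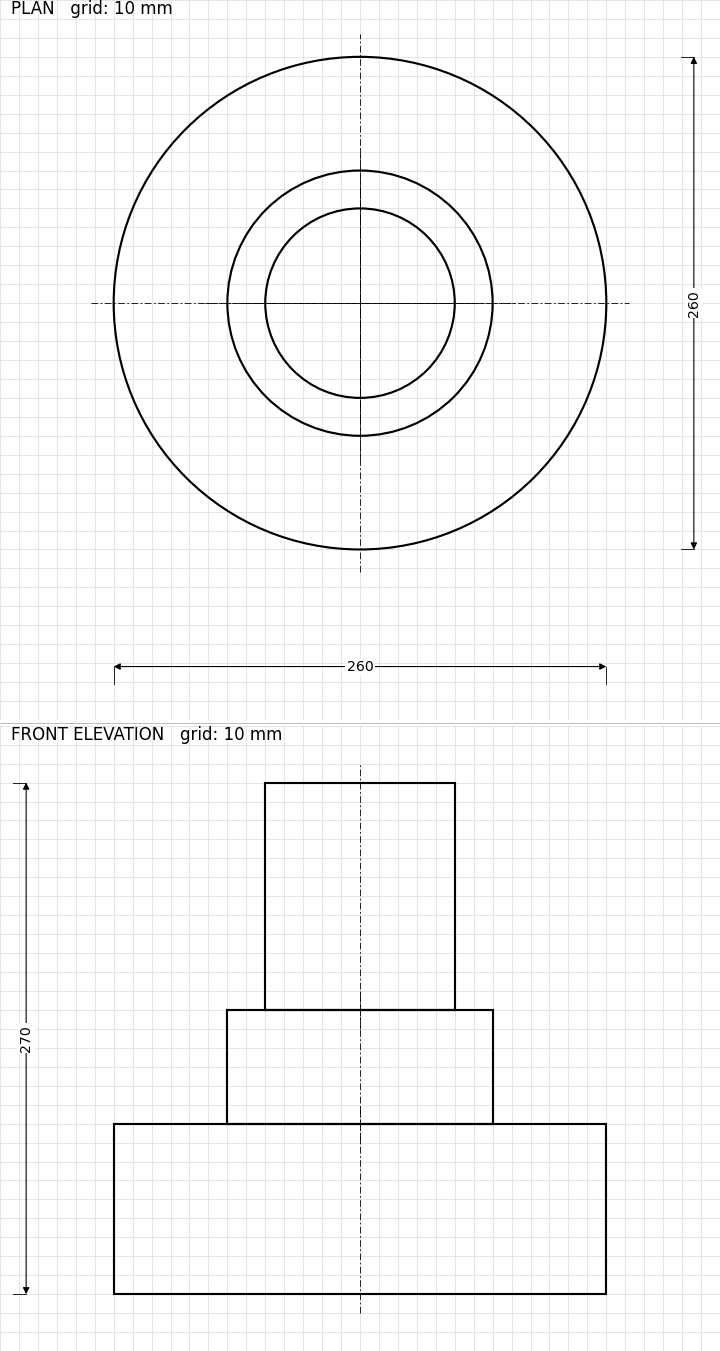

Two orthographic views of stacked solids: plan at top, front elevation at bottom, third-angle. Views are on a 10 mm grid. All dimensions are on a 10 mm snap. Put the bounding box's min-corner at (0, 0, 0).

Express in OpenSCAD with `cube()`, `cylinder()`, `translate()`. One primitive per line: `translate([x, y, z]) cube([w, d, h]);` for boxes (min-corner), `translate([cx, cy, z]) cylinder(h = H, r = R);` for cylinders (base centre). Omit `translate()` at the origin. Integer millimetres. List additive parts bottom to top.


translate([130, 130, 0]) cylinder(h = 90, r = 130);
translate([130, 130, 90]) cylinder(h = 60, r = 70);
translate([130, 130, 150]) cylinder(h = 120, r = 50);
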